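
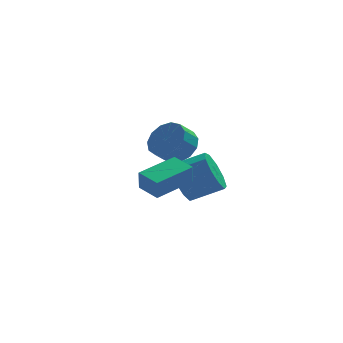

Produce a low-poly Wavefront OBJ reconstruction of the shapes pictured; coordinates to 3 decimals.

v 0.223 -2.525 1.51
v 0.183 -2.735 2.497
v 1.89 -1.477 1.8
v 1.85 -1.687 2.787
v 0.85 -3.473 1.333
v 0.81 -3.683 2.32
v 2.517 -2.425 1.623
v 2.477 -2.635 2.61
v 2.248 -1.003 0.835
v 2.708 -0.361 0.099
v 4.173 -0.574 0.829
v 3.712 -1.217 1.565
v 2.479 0.04 0.676
v 3.944 -0.174 1.406
v 2.142 -0.048 1.328
v 3.606 -0.261 2.057
v 1.854 -0.582 1.749
v 3.319 -0.796 2.478
v 1.751 -1.314 1.742
v 3.215 -1.527 2.472
v 1.88 -1.9 1.312
v 3.344 -2.113 2.041
v 2.181 -2.067 0.658
v 3.646 -2.28 1.388
v 2.514 -1.736 0.087
v 3.978 -1.949 0.817
v 2.722 -1.062 -0.133
v 4.186 -1.275 0.596
v 2.769 2.63 1.232
v 3.446 2.859 1.987
v 2.768 2.5 2.704
v 2.091 2.27 1.948
v 3.114 3.336 1.912
v 2.436 2.977 2.629
v 2.672 3.589 1.621
v 1.994 3.23 2.338
v 2.262 3.537 1.207
v 1.584 3.178 1.923
v 2.012 3.197 0.8
v 1.334 2.838 1.517
v 2.002 2.677 0.53
v 1.325 2.318 1.247
v 2.236 2.142 0.483
v 1.559 1.782 1.2
v 2.64 1.761 0.674
v 1.962 1.402 1.391
v 3.084 1.657 1.042
v 2.406 1.297 1.758
v 3.428 1.861 1.47
v 2.75 1.502 2.186
v 3.563 2.309 1.822
v 2.885 1.95 2.539
f 2 4 1
f 5 2 1
f 1 4 3
f 3 5 1
f 2 8 4
f 6 2 5
f 6 8 2
f 4 8 3
f 7 5 3
f 3 8 7
f 7 6 5
f 8 6 7
f 10 9 13
f 10 13 11
f 11 13 14
f 11 14 12
f 13 9 15
f 13 15 14
f 14 15 16
f 14 16 12
f 15 9 17
f 15 17 16
f 16 17 18
f 16 18 12
f 17 9 19
f 17 19 18
f 18 19 20
f 18 20 12
f 19 9 21
f 19 21 20
f 20 21 22
f 20 22 12
f 21 9 23
f 21 23 22
f 22 23 24
f 22 24 12
f 23 9 25
f 23 25 24
f 24 25 26
f 24 26 12
f 25 9 27
f 25 27 26
f 26 27 28
f 26 28 12
f 27 9 10
f 27 10 28
f 28 10 11
f 28 11 12
f 30 29 33
f 30 33 31
f 31 33 34
f 31 34 32
f 33 29 35
f 33 35 34
f 34 35 36
f 34 36 32
f 35 29 37
f 35 37 36
f 36 37 38
f 36 38 32
f 37 29 39
f 37 39 38
f 38 39 40
f 38 40 32
f 39 29 41
f 39 41 40
f 40 41 42
f 40 42 32
f 41 29 43
f 41 43 42
f 42 43 44
f 42 44 32
f 43 29 45
f 43 45 44
f 44 45 46
f 44 46 32
f 45 29 47
f 45 47 46
f 46 47 48
f 46 48 32
f 47 29 49
f 47 49 48
f 48 49 50
f 48 50 32
f 49 29 51
f 49 51 50
f 50 51 52
f 50 52 32
f 51 29 30
f 51 30 52
f 52 30 31
f 52 31 32



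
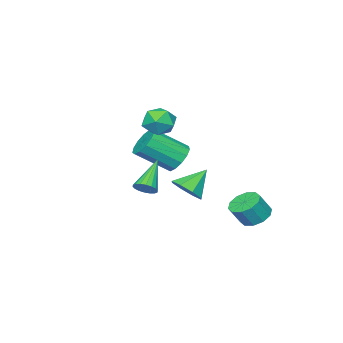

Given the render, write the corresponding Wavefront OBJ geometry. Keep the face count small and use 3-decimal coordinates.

v 0.45 -0.092 -0.84
v 0.857 0.596 -0.617
v -0.53 0.172 0.14
v 0.43 0.704 -1.074
v 0.014 0.345 -1.394
v -0.147 -0.269 -1.389
v 0.042 -0.78 -1.062
v 0.47 -0.888 -0.605
v 0.886 -0.529 -0.285
v 1.046 0.085 -0.29
v 2.954 -0.112 0.046
v 3.338 -0.276 0.388
v 1.726 -0.548 1.214
v 3.311 -0.045 0.446
v 3.212 0.174 0.424
v 3.063 0.335 0.328
v 2.892 0.408 0.175
v 2.734 0.378 -0.003
v 2.619 0.251 -0.171
v 2.57 0.052 -0.297
v 2.598 -0.18 -0.354
v 2.696 -0.398 -0.332
v 2.845 -0.56 -0.236
v 3.016 -0.633 -0.083
v 3.174 -0.603 0.095
v 3.289 -0.476 0.263
v -1.616 -2.382 -0.223
v -0.964 -1.985 -0.523
v 0.168 -3.021 0.563
v -0.484 -3.418 0.863
v -1.102 -1.747 -0.152
v 0.03 -2.783 0.934
v -1.403 -1.71 0.196
v -0.271 -2.746 1.282
v -1.772 -1.887 0.412
v -0.64 -2.923 1.498
v -2.091 -2.221 0.426
v -0.959 -3.257 1.512
v -2.259 -2.606 0.234
v -1.127 -3.642 1.32
v -2.223 -2.92 -0.103
v -1.091 -3.956 0.983
v -1.994 -3.063 -0.478
v -0.863 -4.099 0.608
v -1.646 -2.99 -0.772
v -0.514 -4.026 0.314
v -1.287 -2.724 -0.892
v -0.156 -3.76 0.194
v -1.033 -2.349 -0.799
v 0.099 -3.386 0.287
v -1.375 2.177 -2.246
v -0.733 2.098 -2.646
v -0.204 1.883 -1.754
v -0.845 1.963 -1.354
v -0.769 2.548 -2.517
v -0.239 2.334 -1.624
v -1.036 2.857 -2.284
v -0.506 2.642 -1.391
v -1.433 2.906 -2.037
v -0.903 2.691 -1.144
v -1.807 2.676 -1.87
v -1.277 2.462 -0.977
v -2.016 2.257 -1.846
v -1.487 2.042 -0.954
v -1.981 1.806 -1.976
v -1.451 1.592 -1.083
v -1.714 1.498 -2.209
v -1.184 1.283 -1.316
v -1.317 1.449 -2.456
v -0.787 1.234 -1.563
v -0.943 1.678 -2.623
v -0.413 1.464 -1.73
v 0.134 -1.273 2.156
v 0.487 -0.773 2.732
v 0.553 -2.367 2.848
v 0.906 -1.867 3.424
v 0.069 -1.906 3.359
v -0.19 -1.23 2.931
v 1.23 -1.91 2.649
v 0.971 -1.234 2.221
v 1.165 -1.167 3.037
v 0.447 -1.164 3.476
v 0.593 -1.976 2.104
v -0.125 -1.973 2.543
f 2 1 4
f 2 4 3
f 4 1 5
f 4 5 3
f 5 1 6
f 5 6 3
f 6 1 7
f 6 7 3
f 7 1 8
f 7 8 3
f 8 1 9
f 8 9 3
f 9 1 10
f 9 10 3
f 10 1 2
f 10 2 3
f 12 11 14
f 12 14 13
f 14 11 15
f 14 15 13
f 15 11 16
f 15 16 13
f 16 11 17
f 16 17 13
f 17 11 18
f 17 18 13
f 18 11 19
f 18 19 13
f 19 11 20
f 19 20 13
f 20 11 21
f 20 21 13
f 21 11 22
f 21 22 13
f 22 11 23
f 22 23 13
f 23 11 24
f 23 24 13
f 24 11 25
f 24 25 13
f 25 11 26
f 25 26 13
f 26 11 12
f 26 12 13
f 28 27 31
f 28 31 29
f 29 31 32
f 29 32 30
f 31 27 33
f 31 33 32
f 32 33 34
f 32 34 30
f 33 27 35
f 33 35 34
f 34 35 36
f 34 36 30
f 35 27 37
f 35 37 36
f 36 37 38
f 36 38 30
f 37 27 39
f 37 39 38
f 38 39 40
f 38 40 30
f 39 27 41
f 39 41 40
f 40 41 42
f 40 42 30
f 41 27 43
f 41 43 42
f 42 43 44
f 42 44 30
f 43 27 45
f 43 45 44
f 44 45 46
f 44 46 30
f 45 27 47
f 45 47 46
f 46 47 48
f 46 48 30
f 47 27 49
f 47 49 48
f 48 49 50
f 48 50 30
f 49 27 28
f 49 28 50
f 50 28 29
f 50 29 30
f 52 51 55
f 52 55 53
f 53 55 56
f 53 56 54
f 55 51 57
f 55 57 56
f 56 57 58
f 56 58 54
f 57 51 59
f 57 59 58
f 58 59 60
f 58 60 54
f 59 51 61
f 59 61 60
f 60 61 62
f 60 62 54
f 61 51 63
f 61 63 62
f 62 63 64
f 62 64 54
f 63 51 65
f 63 65 64
f 64 65 66
f 64 66 54
f 65 51 67
f 65 67 66
f 66 67 68
f 66 68 54
f 67 51 69
f 67 69 68
f 68 69 70
f 68 70 54
f 69 51 71
f 69 71 70
f 70 71 72
f 70 72 54
f 71 51 52
f 71 52 72
f 72 52 53
f 72 53 54
f 73 84 78
f 73 78 74
f 73 74 80
f 73 80 83
f 73 83 84
f 74 78 82
f 78 84 77
f 84 83 75
f 83 80 79
f 80 74 81
f 76 82 77
f 76 77 75
f 76 75 79
f 76 79 81
f 76 81 82
f 77 82 78
f 75 77 84
f 79 75 83
f 81 79 80
f 82 81 74



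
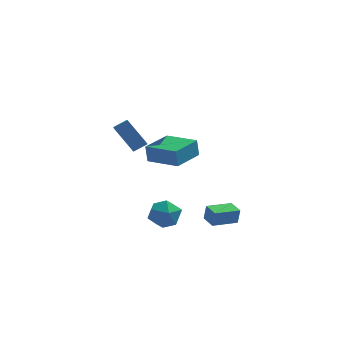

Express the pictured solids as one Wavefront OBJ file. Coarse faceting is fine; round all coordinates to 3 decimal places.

v 1.956 -4.15 -1.642
v 2.085 -4.118 -0.722
v 1.503 -3.304 -1.608
v 1.631 -3.273 -0.687
v 3.289 -3.427 -1.853
v 3.417 -3.396 -0.932
v 2.835 -2.582 -1.818
v 2.964 -2.55 -0.898
v -0.205 -0.246 -2.432
v 0.115 -0.763 -3.289
v -1.335 -1.477 -2.111
v -1.015 -1.994 -2.968
v -0.378 -1.912 -2.136
v 0.32 -1.152 -2.334
v -1.54 -1.088 -3.066
v -0.842 -0.328 -3.264
v -0.71 -1.284 -3.681
v 0.008 -1.793 -3.106
v -1.228 -0.447 -2.294
v -0.51 -0.956 -1.719
v -1.668 3.212 -1.079
v -1.79 3.323 0.028
v -0.501 4.872 -1.117
v -0.623 4.984 -0.01
v 0.043 2.016 -0.77
v -0.079 2.128 0.337
v 1.21 3.677 -0.808
v 1.088 3.788 0.299
v -3.464 1.545 2.579
v -3.361 -0.171 3.479
v -2.722 1.816 3.011
v -2.619 0.101 3.911
v -2.381 0.859 1.149
v -2.278 -0.856 2.049
v -1.639 1.131 1.581
v -1.536 -0.585 2.481
f 2 4 1
f 5 2 1
f 1 4 3
f 3 5 1
f 2 8 4
f 6 2 5
f 6 8 2
f 4 8 3
f 7 5 3
f 3 8 7
f 7 6 5
f 8 6 7
f 9 20 14
f 9 14 10
f 9 10 16
f 9 16 19
f 9 19 20
f 10 14 18
f 14 20 13
f 20 19 11
f 19 16 15
f 16 10 17
f 12 18 13
f 12 13 11
f 12 11 15
f 12 15 17
f 12 17 18
f 13 18 14
f 11 13 20
f 15 11 19
f 17 15 16
f 18 17 10
f 22 24 21
f 25 22 21
f 21 24 23
f 23 25 21
f 22 28 24
f 26 22 25
f 26 28 22
f 24 28 23
f 27 25 23
f 23 28 27
f 27 26 25
f 28 26 27
f 30 32 29
f 33 30 29
f 29 32 31
f 31 33 29
f 30 36 32
f 34 30 33
f 34 36 30
f 32 36 31
f 35 33 31
f 31 36 35
f 35 34 33
f 36 34 35



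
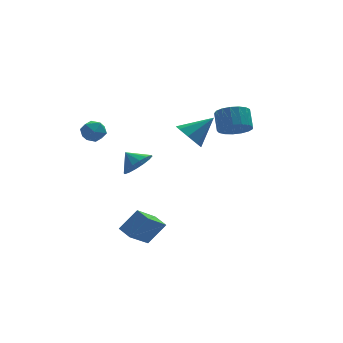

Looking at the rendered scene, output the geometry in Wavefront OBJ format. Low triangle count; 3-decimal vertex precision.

v -2.148 -2.483 -4.816
v -3.292 -3.388 -3.711
v -2.53 -1.705 -4.575
v -3.674 -2.61 -3.47
v -1.166 -2.35 -3.69
v -2.31 -3.255 -2.585
v -1.548 -1.572 -3.449
v -2.692 -2.477 -2.344
v -3.6 4.515 0.912
v -2.927 4.293 0.521
v -4.273 3.587 0.279
v -3.6 3.365 -0.112
v -3.671 3.227 0.682
v -3.255 3.801 1.074
v -3.945 4.079 -0.274
v -3.529 4.653 0.118
v -3.14 4.024 -0.212
v -2.97 3.497 0.379
v -4.23 4.383 0.421
v -4.06 3.856 1.012
v 3.414 1.151 1.031
v 4.242 1.444 0.644
v 4.334 2.343 1.522
v 3.506 2.049 1.909
v 3.924 1.692 0.424
v 4.015 2.591 1.302
v 3.489 1.815 0.343
v 3.58 2.714 1.221
v 3.037 1.787 0.419
v 3.128 2.686 1.297
v 2.671 1.612 0.636
v 2.763 2.511 1.514
v 2.476 1.332 0.943
v 2.567 2.231 1.821
v 2.495 1.01 1.27
v 2.587 1.909 2.149
v 2.725 0.72 1.543
v 2.817 1.619 2.421
v 3.113 0.529 1.698
v 3.205 1.428 2.576
v 3.57 0.481 1.7
v 3.662 1.379 2.579
v 3.991 0.585 1.549
v 4.083 1.484 2.428
v 4.28 0.819 1.28
v 4.372 1.718 2.158
v 4.371 1.129 0.953
v 4.462 2.028 1.831
v -2.094 -0.124 -0.304
v -1.353 0.47 -0.29
v -2.626 0.524 0.344
v -1.63 0.621 -0.668
v -2.031 0.572 -0.948
v -2.449 0.337 -1.056
v -2.772 -0.022 -0.962
v -2.913 -0.408 -0.692
v -2.835 -0.718 -0.319
v -2.558 -0.869 0.059
v -2.157 -0.82 0.339
v -1.739 -0.585 0.447
v -1.416 -0.226 0.353
v -1.275 0.16 0.083
v 0.702 0.413 1.142
v 1.26 0.636 0.419
v 2.098 0.607 2.278
v 0.943 1.213 0.71
v 0.485 1.321 1.254
v 0.154 0.898 1.733
v 0.144 0.191 1.865
v 0.461 -0.386 1.574
v 0.919 -0.494 1.03
v 1.25 -0.071 0.551
f 2 4 1
f 5 2 1
f 1 4 3
f 3 5 1
f 2 8 4
f 6 2 5
f 6 8 2
f 4 8 3
f 7 5 3
f 3 8 7
f 7 6 5
f 8 6 7
f 9 20 14
f 9 14 10
f 9 10 16
f 9 16 19
f 9 19 20
f 10 14 18
f 14 20 13
f 20 19 11
f 19 16 15
f 16 10 17
f 12 18 13
f 12 13 11
f 12 11 15
f 12 15 17
f 12 17 18
f 13 18 14
f 11 13 20
f 15 11 19
f 17 15 16
f 18 17 10
f 22 21 25
f 22 25 23
f 23 25 26
f 23 26 24
f 25 21 27
f 25 27 26
f 26 27 28
f 26 28 24
f 27 21 29
f 27 29 28
f 28 29 30
f 28 30 24
f 29 21 31
f 29 31 30
f 30 31 32
f 30 32 24
f 31 21 33
f 31 33 32
f 32 33 34
f 32 34 24
f 33 21 35
f 33 35 34
f 34 35 36
f 34 36 24
f 35 21 37
f 35 37 36
f 36 37 38
f 36 38 24
f 37 21 39
f 37 39 38
f 38 39 40
f 38 40 24
f 39 21 41
f 39 41 40
f 40 41 42
f 40 42 24
f 41 21 43
f 41 43 42
f 42 43 44
f 42 44 24
f 43 21 45
f 43 45 44
f 44 45 46
f 44 46 24
f 45 21 47
f 45 47 46
f 46 47 48
f 46 48 24
f 47 21 22
f 47 22 48
f 48 22 23
f 48 23 24
f 50 49 52
f 50 52 51
f 52 49 53
f 52 53 51
f 53 49 54
f 53 54 51
f 54 49 55
f 54 55 51
f 55 49 56
f 55 56 51
f 56 49 57
f 56 57 51
f 57 49 58
f 57 58 51
f 58 49 59
f 58 59 51
f 59 49 60
f 59 60 51
f 60 49 61
f 60 61 51
f 61 49 62
f 61 62 51
f 62 49 50
f 62 50 51
f 64 63 66
f 64 66 65
f 66 63 67
f 66 67 65
f 67 63 68
f 67 68 65
f 68 63 69
f 68 69 65
f 69 63 70
f 69 70 65
f 70 63 71
f 70 71 65
f 71 63 72
f 71 72 65
f 72 63 64
f 72 64 65



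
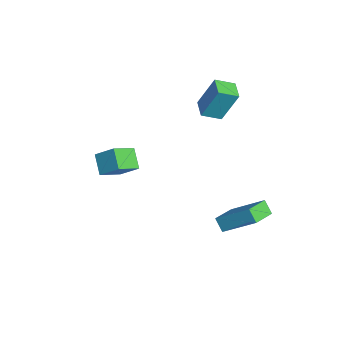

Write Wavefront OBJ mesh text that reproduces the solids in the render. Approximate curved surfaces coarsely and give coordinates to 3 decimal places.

v 2.513 2.698 -2.722
v 2.003 2.485 -2.144
v 3.385 4.052 -1.454
v 2.875 3.839 -0.875
v 3.425 1.701 -2.285
v 2.915 1.488 -1.706
v 4.297 3.055 -1.016
v 3.787 2.842 -0.438
v -2.996 2.047 1.601
v -2.805 2.837 3.34
v -2.96 3.055 1.139
v -2.769 3.846 2.878
v -1.971 1.974 1.522
v -1.78 2.765 3.261
v -1.935 2.983 1.06
v -1.744 3.773 2.799
v 1.607 -2.667 1.325
v 2.135 -3.709 2.002
v 0.693 -2.699 1.99
v 1.221 -3.741 2.666
v 2.139 -1.899 2.094
v 2.667 -2.941 2.77
v 1.225 -1.931 2.758
v 1.753 -2.973 3.435
f 2 4 1
f 5 2 1
f 1 4 3
f 3 5 1
f 2 8 4
f 6 2 5
f 6 8 2
f 4 8 3
f 7 5 3
f 3 8 7
f 7 6 5
f 8 6 7
f 10 12 9
f 13 10 9
f 9 12 11
f 11 13 9
f 10 16 12
f 14 10 13
f 14 16 10
f 12 16 11
f 15 13 11
f 11 16 15
f 15 14 13
f 16 14 15
f 18 20 17
f 21 18 17
f 17 20 19
f 19 21 17
f 18 24 20
f 22 18 21
f 22 24 18
f 20 24 19
f 23 21 19
f 19 24 23
f 23 22 21
f 24 22 23



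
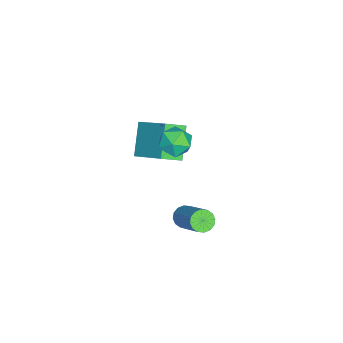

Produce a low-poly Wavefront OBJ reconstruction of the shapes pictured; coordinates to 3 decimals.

v -1.68 2.362 3.751
v -1.191 2.304 3.082
v -1.089 1.276 4.278
v -0.6 1.218 3.609
v -0.502 1.847 4.142
v -0.867 2.519 3.816
v -1.413 1.061 3.544
v -1.778 1.733 3.218
v -1.026 1.5 2.954
v -0.463 1.985 3.324
v -1.817 1.595 4.036
v -1.254 2.08 4.406
v -1.733 2.071 -2.412
v -1.4 1.603 -2.328
v -0.175 2.721 -0.945
v -0.507 3.189 -1.028
v -1.273 1.748 -2.558
v -0.048 2.867 -1.175
v -1.269 1.98 -2.749
v -0.044 3.099 -1.365
v -1.39 2.236 -2.849
v -0.164 3.355 -1.466
v -1.602 2.448 -2.832
v -0.377 3.566 -1.449
v -1.849 2.559 -2.703
v -0.624 3.677 -1.32
v -2.065 2.539 -2.495
v -0.84 3.657 -1.112
v -2.192 2.393 -2.265
v -0.967 3.512 -0.882
v -2.196 2.161 -2.075
v -0.971 3.28 -0.691
v -2.076 1.905 -1.974
v -0.85 3.024 -0.591
v -1.863 1.694 -1.991
v -0.638 2.812 -0.608
v -1.616 1.583 -2.12
v -0.391 2.701 -0.737
v -2.923 0.359 0.273
v -2.334 -0.417 0.783
v -4.196 0.184 1.476
v -3.607 -0.593 1.986
v -1.993 1.853 1.474
v -1.404 1.076 1.984
v -3.266 1.677 2.677
v -2.677 0.901 3.187
f 1 12 6
f 1 6 2
f 1 2 8
f 1 8 11
f 1 11 12
f 2 6 10
f 6 12 5
f 12 11 3
f 11 8 7
f 8 2 9
f 4 10 5
f 4 5 3
f 4 3 7
f 4 7 9
f 4 9 10
f 5 10 6
f 3 5 12
f 7 3 11
f 9 7 8
f 10 9 2
f 14 13 17
f 14 17 15
f 15 17 18
f 15 18 16
f 17 13 19
f 17 19 18
f 18 19 20
f 18 20 16
f 19 13 21
f 19 21 20
f 20 21 22
f 20 22 16
f 21 13 23
f 21 23 22
f 22 23 24
f 22 24 16
f 23 13 25
f 23 25 24
f 24 25 26
f 24 26 16
f 25 13 27
f 25 27 26
f 26 27 28
f 26 28 16
f 27 13 29
f 27 29 28
f 28 29 30
f 28 30 16
f 29 13 31
f 29 31 30
f 30 31 32
f 30 32 16
f 31 13 33
f 31 33 32
f 32 33 34
f 32 34 16
f 33 13 35
f 33 35 34
f 34 35 36
f 34 36 16
f 35 13 37
f 35 37 36
f 36 37 38
f 36 38 16
f 37 13 14
f 37 14 38
f 38 14 15
f 38 15 16
f 40 42 39
f 43 40 39
f 39 42 41
f 41 43 39
f 40 46 42
f 44 40 43
f 44 46 40
f 42 46 41
f 45 43 41
f 41 46 45
f 45 44 43
f 46 44 45



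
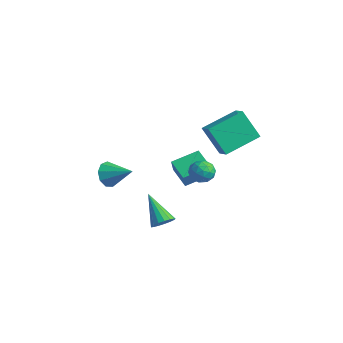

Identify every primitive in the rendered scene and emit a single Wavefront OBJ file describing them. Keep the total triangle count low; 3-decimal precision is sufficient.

v 1.927 -0.636 2.201
v 2.431 -0.28 1.883
v 2.429 -1.6 1.917
v 2.933 -1.244 1.599
v 2.879 -1.226 2.291
v 2.568 -0.63 2.466
v 2.292 -1.25 1.334
v 1.981 -0.654 1.509
v 2.656 -0.66 1.347
v 3.019 -0.645 1.938
v 1.841 -1.235 1.862
v 2.204 -1.22 2.453
v 2.135 -0.374 2.067
v 2.725 -1.506 1.733
v 2.693 -1.496 2.14
v 2.989 -1.287 1.953
v 2.216 -0.579 2.409
v 2.512 -0.37 2.223
v 2.775 -0.926 2.462
v 2.348 -1.51 1.577
v 2.644 -1.301 1.391
v 1.871 -0.593 1.847
v 2.167 -0.384 1.66
v 2.085 -0.954 1.338
v 2.564 -0.387 1.565
v 2.858 -0.954 1.398
v 2.482 -0.957 1.242
v 2.299 -0.607 1.345
v 2.777 -0.379 1.912
v 3.072 -0.945 1.746
v 3.04 -0.934 2.152
v 2.858 -0.584 2.255
v 2.909 -0.602 1.598
v 1.788 -0.935 2.054
v 2.083 -1.501 1.888
v 2.002 -1.296 1.545
v 1.82 -0.946 1.648
v 2.002 -0.926 2.402
v 2.296 -1.493 2.235
v 2.561 -1.273 2.455
v 2.378 -0.923 2.558
v 1.951 -1.278 2.202
v -4.552 -1.518 -1.741
v -4.091 -2.009 -2.208
v -3.248 -0.942 -1.059
v -4.172 -1.519 -2.467
v -4.431 -1.028 -2.387
v -4.746 -0.766 -2.004
v -4.971 -0.856 -1.498
v -5 -1.256 -1.106
v -4.819 -1.778 -1.011
v -4.513 -2.179 -1.257
v -4.225 -2.27 -1.73
v 2.779 -3.502 -0.489
v 3.175 -3.713 -0.047
v 1.441 -3.378 0.769
v 3.21 -3.413 -0.038
v 3.147 -3.134 -0.133
v 2.999 -2.939 -0.31
v 2.801 -2.873 -0.527
v 2.598 -2.951 -0.736
v 2.436 -3.155 -0.888
v 2.353 -3.439 -0.948
v 2.367 -3.737 -0.904
v 2.476 -3.981 -0.764
v 2.654 -4.115 -0.561
v 2.861 -4.109 -0.342
v 3.049 -3.964 -0.156
v -0.285 1.14 2.812
v 0.54 0.901 3.24
v -0.064 3.089 3.473
v 0.761 2.85 3.901
v 0.619 1.55 1.299
v 1.444 1.311 1.727
v 0.84 3.499 1.96
v 1.665 3.26 2.388
v -4.669 2.69 -3.107
v -4.274 4.17 -2.612
v -3.46 2.554 -3.668
v -3.064 4.035 -3.173
v -4.256 2.245 -2.107
v -3.86 3.726 -1.612
v -3.046 2.11 -2.668
v -2.651 3.59 -2.173
f 1 38 17
f 38 12 41
f 17 41 6
f 38 41 17
f 1 17 13
f 17 6 18
f 13 18 2
f 17 18 13
f 1 13 22
f 13 2 23
f 22 23 8
f 13 23 22
f 1 22 34
f 22 8 37
f 34 37 11
f 22 37 34
f 1 34 38
f 34 11 42
f 38 42 12
f 34 42 38
f 2 18 29
f 18 6 32
f 29 32 10
f 18 32 29
f 6 41 19
f 41 12 40
f 19 40 5
f 41 40 19
f 12 42 39
f 42 11 35
f 39 35 3
f 42 35 39
f 11 37 36
f 37 8 24
f 36 24 7
f 37 24 36
f 8 23 28
f 23 2 25
f 28 25 9
f 23 25 28
f 4 30 16
f 30 10 31
f 16 31 5
f 30 31 16
f 4 16 14
f 16 5 15
f 14 15 3
f 16 15 14
f 4 14 21
f 14 3 20
f 21 20 7
f 14 20 21
f 4 21 26
f 21 7 27
f 26 27 9
f 21 27 26
f 4 26 30
f 26 9 33
f 30 33 10
f 26 33 30
f 5 31 19
f 31 10 32
f 19 32 6
f 31 32 19
f 3 15 39
f 15 5 40
f 39 40 12
f 15 40 39
f 7 20 36
f 20 3 35
f 36 35 11
f 20 35 36
f 9 27 28
f 27 7 24
f 28 24 8
f 27 24 28
f 10 33 29
f 33 9 25
f 29 25 2
f 33 25 29
f 44 43 46
f 44 46 45
f 46 43 47
f 46 47 45
f 47 43 48
f 47 48 45
f 48 43 49
f 48 49 45
f 49 43 50
f 49 50 45
f 50 43 51
f 50 51 45
f 51 43 52
f 51 52 45
f 52 43 53
f 52 53 45
f 53 43 44
f 53 44 45
f 55 54 57
f 55 57 56
f 57 54 58
f 57 58 56
f 58 54 59
f 58 59 56
f 59 54 60
f 59 60 56
f 60 54 61
f 60 61 56
f 61 54 62
f 61 62 56
f 62 54 63
f 62 63 56
f 63 54 64
f 63 64 56
f 64 54 65
f 64 65 56
f 65 54 66
f 65 66 56
f 66 54 67
f 66 67 56
f 67 54 68
f 67 68 56
f 68 54 55
f 68 55 56
f 70 72 69
f 73 70 69
f 69 72 71
f 71 73 69
f 70 76 72
f 74 70 73
f 74 76 70
f 72 76 71
f 75 73 71
f 71 76 75
f 75 74 73
f 76 74 75
f 78 80 77
f 81 78 77
f 77 80 79
f 79 81 77
f 78 84 80
f 82 78 81
f 82 84 78
f 80 84 79
f 83 81 79
f 79 84 83
f 83 82 81
f 84 82 83



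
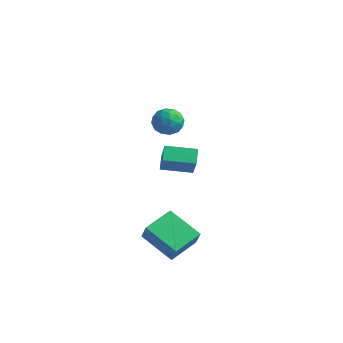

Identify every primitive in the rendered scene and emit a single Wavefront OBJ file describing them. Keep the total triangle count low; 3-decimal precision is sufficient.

v -2.355 1.886 2.807
v -1.896 1.947 3.31
v -1.804 1.013 2.41
v -1.345 1.074 2.913
v -1.983 0.875 3.055
v -2.324 1.414 3.3
v -1.376 1.546 2.42
v -1.717 2.085 2.665
v -1.291 1.737 3.071
v -1.667 1.322 3.463
v -2.033 1.638 2.257
v -2.409 1.223 2.649
v -2.174 1.993 3.093
v -1.526 0.967 2.627
v -1.901 0.85 2.71
v -1.632 0.885 3.006
v -2.425 1.68 3.087
v -2.155 1.716 3.383
v -2.207 1.085 3.233
v -1.545 1.244 2.337
v -1.275 1.28 2.633
v -2.068 2.075 2.714
v -1.799 2.11 3.01
v -1.493 1.875 2.487
v -1.549 1.905 3.248
v -1.225 1.392 3.015
v -1.243 1.67 2.725
v -1.443 1.987 2.869
v -1.769 1.662 3.479
v -1.446 1.148 3.246
v -1.821 1.031 3.329
v -2.021 1.348 3.473
v -1.414 1.538 3.338
v -2.254 1.812 2.474
v -1.931 1.298 2.241
v -1.679 1.612 2.247
v -1.879 1.929 2.391
v -2.475 1.568 2.705
v -2.151 1.055 2.472
v -2.257 0.973 2.851
v -2.457 1.29 2.995
v -2.286 1.422 2.382
v -4.228 3.885 -0.984
v -3.685 3.44 -0.035
v -3.182 4.749 -1.176
v -2.639 4.304 -0.228
v -3.861 3.336 -1.452
v -3.318 2.891 -0.504
v -2.815 4.2 -1.645
v -2.272 3.755 -0.696
v -1.25 -0.803 -2.313
v -1.127 0.496 -1.931
v 0.178 -0.71 -3.093
v 0.302 0.59 -2.711
v -0.782 -1.09 -1.489
v -0.658 0.21 -1.107
v 0.647 -0.996 -2.269
v 0.77 0.303 -1.887
f 1 38 17
f 38 12 41
f 17 41 6
f 38 41 17
f 1 17 13
f 17 6 18
f 13 18 2
f 17 18 13
f 1 13 22
f 13 2 23
f 22 23 8
f 13 23 22
f 1 22 34
f 22 8 37
f 34 37 11
f 22 37 34
f 1 34 38
f 34 11 42
f 38 42 12
f 34 42 38
f 2 18 29
f 18 6 32
f 29 32 10
f 18 32 29
f 6 41 19
f 41 12 40
f 19 40 5
f 41 40 19
f 12 42 39
f 42 11 35
f 39 35 3
f 42 35 39
f 11 37 36
f 37 8 24
f 36 24 7
f 37 24 36
f 8 23 28
f 23 2 25
f 28 25 9
f 23 25 28
f 4 30 16
f 30 10 31
f 16 31 5
f 30 31 16
f 4 16 14
f 16 5 15
f 14 15 3
f 16 15 14
f 4 14 21
f 14 3 20
f 21 20 7
f 14 20 21
f 4 21 26
f 21 7 27
f 26 27 9
f 21 27 26
f 4 26 30
f 26 9 33
f 30 33 10
f 26 33 30
f 5 31 19
f 31 10 32
f 19 32 6
f 31 32 19
f 3 15 39
f 15 5 40
f 39 40 12
f 15 40 39
f 7 20 36
f 20 3 35
f 36 35 11
f 20 35 36
f 9 27 28
f 27 7 24
f 28 24 8
f 27 24 28
f 10 33 29
f 33 9 25
f 29 25 2
f 33 25 29
f 44 46 43
f 47 44 43
f 43 46 45
f 45 47 43
f 44 50 46
f 48 44 47
f 48 50 44
f 46 50 45
f 49 47 45
f 45 50 49
f 49 48 47
f 50 48 49
f 52 54 51
f 55 52 51
f 51 54 53
f 53 55 51
f 52 58 54
f 56 52 55
f 56 58 52
f 54 58 53
f 57 55 53
f 53 58 57
f 57 56 55
f 58 56 57



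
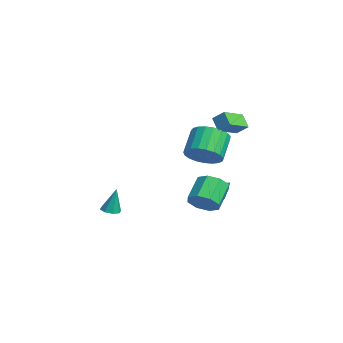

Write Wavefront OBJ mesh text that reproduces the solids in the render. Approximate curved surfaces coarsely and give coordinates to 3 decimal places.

v 2.942 0.228 0.901
v 3.781 0.575 1.43
v 2.776 1.238 2.588
v 1.938 0.892 2.059
v 3.696 0.91 1.164
v 2.691 1.574 2.321
v 3.481 1.128 0.853
v 2.476 1.792 2.01
v 3.173 1.19 0.55
v 2.168 1.854 1.707
v 2.825 1.086 0.307
v 1.82 1.75 1.465
v 2.497 0.833 0.168
v 1.493 1.497 1.325
v 2.247 0.476 0.155
v 1.242 1.14 1.312
v 2.116 0.076 0.271
v 1.112 0.74 1.428
v 2.129 -0.298 0.497
v 1.124 0.366 1.654
v 2.282 -0.581 0.792
v 1.277 0.083 1.949
v 2.549 -0.724 1.106
v 1.544 -0.06 2.263
v 2.884 -0.702 1.385
v 1.88 -0.038 2.542
v 3.23 -0.52 1.58
v 2.225 0.144 2.737
v 3.525 -0.208 1.658
v 2.521 0.456 2.815
v 3.72 0.179 1.605
v 2.716 0.843 2.762
v -2.775 -3.441 -4.751
v -2.368 -3.03 -4.868
v -2.645 -3.119 -3.169
v -2.787 -2.862 -4.868
v -3.199 -3.034 -4.799
v -3.363 -3.443 -4.703
v -3.182 -3.851 -4.635
v -2.762 -4.019 -4.635
v -2.35 -3.848 -4.703
v -2.187 -3.438 -4.8
v 1.72 2.013 2.84
v 2.171 2.511 3.378
v 2.381 2.14 2.17
v 2.831 2.638 2.707
v 2.449 0.822 3.333
v 2.899 1.32 3.87
v 3.109 0.949 2.662
v 3.56 1.447 3.2
v -0.874 1.849 -3.238
v -0.293 1.469 -3.463
v -0.066 2.511 -2.262
v -0.301 1.813 -3.689
v -0.492 2.168 -3.772
v -0.804 2.422 -3.685
v -1.138 2.494 -3.456
v -1.389 2.361 -3.159
v -1.476 2.065 -2.886
v -1.372 1.701 -2.725
v -1.111 1.384 -2.727
v -0.774 1.215 -2.891
v -0.469 1.246 -3.165
v 4.426 -0.159 -1.854
v 5.121 0.017 -1.31
v 4.148 0.795 -0.321
v 3.454 0.619 -0.866
v 5.028 0.507 -1.786
v 4.056 1.284 -0.797
v 4.583 0.606 -2.302
v 3.611 1.384 -1.313
v 4.046 0.258 -2.556
v 3.074 1.035 -1.567
v 3.732 -0.335 -2.399
v 2.759 0.443 -1.41
v 3.824 -0.824 -1.923
v 2.852 -0.047 -0.934
v 4.269 -0.924 -1.407
v 3.297 -0.146 -0.418
v 4.806 -0.575 -1.153
v 3.834 0.202 -0.164
f 2 1 5
f 2 5 3
f 3 5 6
f 3 6 4
f 5 1 7
f 5 7 6
f 6 7 8
f 6 8 4
f 7 1 9
f 7 9 8
f 8 9 10
f 8 10 4
f 9 1 11
f 9 11 10
f 10 11 12
f 10 12 4
f 11 1 13
f 11 13 12
f 12 13 14
f 12 14 4
f 13 1 15
f 13 15 14
f 14 15 16
f 14 16 4
f 15 1 17
f 15 17 16
f 16 17 18
f 16 18 4
f 17 1 19
f 17 19 18
f 18 19 20
f 18 20 4
f 19 1 21
f 19 21 20
f 20 21 22
f 20 22 4
f 21 1 23
f 21 23 22
f 22 23 24
f 22 24 4
f 23 1 25
f 23 25 24
f 24 25 26
f 24 26 4
f 25 1 27
f 25 27 26
f 26 27 28
f 26 28 4
f 27 1 29
f 27 29 28
f 28 29 30
f 28 30 4
f 29 1 31
f 29 31 30
f 30 31 32
f 30 32 4
f 31 1 2
f 31 2 32
f 32 2 3
f 32 3 4
f 34 33 36
f 34 36 35
f 36 33 37
f 36 37 35
f 37 33 38
f 37 38 35
f 38 33 39
f 38 39 35
f 39 33 40
f 39 40 35
f 40 33 41
f 40 41 35
f 41 33 42
f 41 42 35
f 42 33 34
f 42 34 35
f 44 46 43
f 47 44 43
f 43 46 45
f 45 47 43
f 44 50 46
f 48 44 47
f 48 50 44
f 46 50 45
f 49 47 45
f 45 50 49
f 49 48 47
f 50 48 49
f 52 51 54
f 52 54 53
f 54 51 55
f 54 55 53
f 55 51 56
f 55 56 53
f 56 51 57
f 56 57 53
f 57 51 58
f 57 58 53
f 58 51 59
f 58 59 53
f 59 51 60
f 59 60 53
f 60 51 61
f 60 61 53
f 61 51 62
f 61 62 53
f 62 51 63
f 62 63 53
f 63 51 52
f 63 52 53
f 65 64 68
f 65 68 66
f 66 68 69
f 66 69 67
f 68 64 70
f 68 70 69
f 69 70 71
f 69 71 67
f 70 64 72
f 70 72 71
f 71 72 73
f 71 73 67
f 72 64 74
f 72 74 73
f 73 74 75
f 73 75 67
f 74 64 76
f 74 76 75
f 75 76 77
f 75 77 67
f 76 64 78
f 76 78 77
f 77 78 79
f 77 79 67
f 78 64 80
f 78 80 79
f 79 80 81
f 79 81 67
f 80 64 65
f 80 65 81
f 81 65 66
f 81 66 67



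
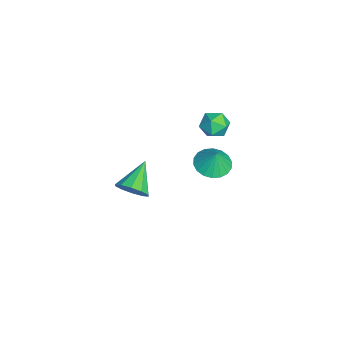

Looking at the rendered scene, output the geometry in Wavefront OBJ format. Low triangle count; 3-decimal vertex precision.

v -1.306 3.553 2.32
v -0.723 4.143 2.181
v -0.337 2.597 2.319
v 0.246 3.187 2.18
v -0.151 3.154 2.921
v -0.75 3.745 2.922
v -0.31 2.995 1.578
v -0.909 3.586 1.579
v -0.108 3.799 1.723
v -0.009 3.897 2.552
v -1.051 2.843 1.948
v -0.952 2.941 2.777
v 3.686 -0.782 1.526
v 4.25 -0.347 2.026
v 2.354 -0.098 2.434
v 4.124 -0.035 1.607
v 3.831 -0.008 1.157
v 3.483 -0.277 0.848
v 3.212 -0.738 0.798
v 3.122 -1.217 1.027
v 3.247 -1.529 1.446
v 3.54 -1.556 1.896
v 3.889 -1.287 2.205
v 4.16 -0.825 2.255
v -2.954 3.497 -3.422
v -1.982 3.398 -3.678
v -2.626 3.663 -2.238
v -2.052 3.84 -3.72
v -2.301 4.214 -3.704
v -2.68 4.446 -3.632
v -3.112 4.49 -3.518
v -3.514 4.337 -3.385
v -3.804 4.018 -3.26
v -3.926 3.595 -3.166
v -3.856 3.153 -3.124
v -3.607 2.779 -3.14
v -3.229 2.548 -3.212
v -2.796 2.504 -3.326
v -2.395 2.657 -3.459
v -2.104 2.976 -3.584
f 1 12 6
f 1 6 2
f 1 2 8
f 1 8 11
f 1 11 12
f 2 6 10
f 6 12 5
f 12 11 3
f 11 8 7
f 8 2 9
f 4 10 5
f 4 5 3
f 4 3 7
f 4 7 9
f 4 9 10
f 5 10 6
f 3 5 12
f 7 3 11
f 9 7 8
f 10 9 2
f 14 13 16
f 14 16 15
f 16 13 17
f 16 17 15
f 17 13 18
f 17 18 15
f 18 13 19
f 18 19 15
f 19 13 20
f 19 20 15
f 20 13 21
f 20 21 15
f 21 13 22
f 21 22 15
f 22 13 23
f 22 23 15
f 23 13 24
f 23 24 15
f 24 13 14
f 24 14 15
f 26 25 28
f 26 28 27
f 28 25 29
f 28 29 27
f 29 25 30
f 29 30 27
f 30 25 31
f 30 31 27
f 31 25 32
f 31 32 27
f 32 25 33
f 32 33 27
f 33 25 34
f 33 34 27
f 34 25 35
f 34 35 27
f 35 25 36
f 35 36 27
f 36 25 37
f 36 37 27
f 37 25 38
f 37 38 27
f 38 25 39
f 38 39 27
f 39 25 40
f 39 40 27
f 40 25 26
f 40 26 27



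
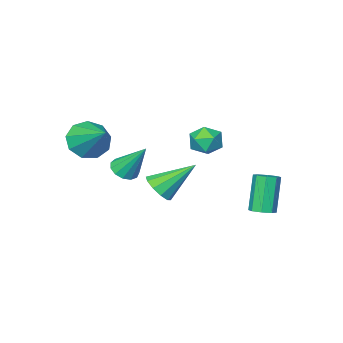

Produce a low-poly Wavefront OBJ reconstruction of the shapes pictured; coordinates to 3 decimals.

v -0.366 -1.884 -1.903
v 0.111 -2.267 -1.524
v -0.754 -0.776 -0.297
v 0.317 -1.958 -1.688
v 0.306 -1.626 -1.92
v 0.081 -1.375 -2.147
v -0.285 -1.286 -2.296
v -0.678 -1.388 -2.321
v -0.971 -1.646 -2.213
v -1.072 -1.981 -2.007
v -0.949 -2.284 -1.768
v -0.641 -2.461 -1.572
v -0.246 -2.455 -1.481
v -0.351 0.742 -1.983
v 0.207 0.727 -1.369
v -1.789 1.478 -0.657
v 0.234 1.186 -1.595
v 0.037 1.476 -1.97
v -0.308 1.485 -2.35
v -0.669 1.211 -2.589
v -0.909 0.757 -2.597
v -0.935 0.298 -2.37
v -0.738 0.008 -1.995
v -0.393 -0.001 -1.616
v -0.032 0.273 -1.376
v -3.475 3.982 -2.911
v -3.11 4.396 -2.675
v -3.699 3.911 -0.913
v -4.065 3.498 -1.149
v -3.527 4.563 -2.769
v -4.117 4.078 -1.007
v -3.914 4.39 -2.946
v -4.504 3.905 -1.184
v -4.044 3.978 -3.102
v -4.633 3.494 -1.34
v -3.841 3.569 -3.147
v -4.43 3.084 -1.385
v -3.423 3.402 -3.053
v -4.013 2.917 -1.291
v -3.036 3.575 -2.876
v -3.626 3.09 -1.114
v -2.907 3.986 -2.72
v -3.496 3.502 -0.958
v 1.499 -1.833 0.448
v 2.122 -1.425 -0.292
v 1.761 -0.047 1.652
v 1.44 -1.24 -0.417
v 0.785 -1.333 -0.138
v 0.464 -1.659 0.416
v 0.627 -2.067 0.984
v 1.198 -2.365 1.301
v 1.91 -2.414 1.219
v 2.43 -2.191 0.776
v 2.513 -1.801 0.179
v -1.894 2.048 0.338
v -1.616 1.599 0.993
v -3.044 1.321 0.327
v -2.766 0.872 0.982
v -2.972 1.681 1.083
v -2.261 2.131 1.09
v -2.399 0.789 0.23
v -1.688 1.239 0.237
v -1.929 0.821 0.926
v -2.283 1.373 1.454
v -2.377 1.547 -0.134
v -2.731 2.099 0.394
f 2 1 4
f 2 4 3
f 4 1 5
f 4 5 3
f 5 1 6
f 5 6 3
f 6 1 7
f 6 7 3
f 7 1 8
f 7 8 3
f 8 1 9
f 8 9 3
f 9 1 10
f 9 10 3
f 10 1 11
f 10 11 3
f 11 1 12
f 11 12 3
f 12 1 13
f 12 13 3
f 13 1 2
f 13 2 3
f 15 14 17
f 15 17 16
f 17 14 18
f 17 18 16
f 18 14 19
f 18 19 16
f 19 14 20
f 19 20 16
f 20 14 21
f 20 21 16
f 21 14 22
f 21 22 16
f 22 14 23
f 22 23 16
f 23 14 24
f 23 24 16
f 24 14 25
f 24 25 16
f 25 14 15
f 25 15 16
f 27 26 30
f 27 30 28
f 28 30 31
f 28 31 29
f 30 26 32
f 30 32 31
f 31 32 33
f 31 33 29
f 32 26 34
f 32 34 33
f 33 34 35
f 33 35 29
f 34 26 36
f 34 36 35
f 35 36 37
f 35 37 29
f 36 26 38
f 36 38 37
f 37 38 39
f 37 39 29
f 38 26 40
f 38 40 39
f 39 40 41
f 39 41 29
f 40 26 42
f 40 42 41
f 41 42 43
f 41 43 29
f 42 26 27
f 42 27 43
f 43 27 28
f 43 28 29
f 45 44 47
f 45 47 46
f 47 44 48
f 47 48 46
f 48 44 49
f 48 49 46
f 49 44 50
f 49 50 46
f 50 44 51
f 50 51 46
f 51 44 52
f 51 52 46
f 52 44 53
f 52 53 46
f 53 44 54
f 53 54 46
f 54 44 45
f 54 45 46
f 55 66 60
f 55 60 56
f 55 56 62
f 55 62 65
f 55 65 66
f 56 60 64
f 60 66 59
f 66 65 57
f 65 62 61
f 62 56 63
f 58 64 59
f 58 59 57
f 58 57 61
f 58 61 63
f 58 63 64
f 59 64 60
f 57 59 66
f 61 57 65
f 63 61 62
f 64 63 56



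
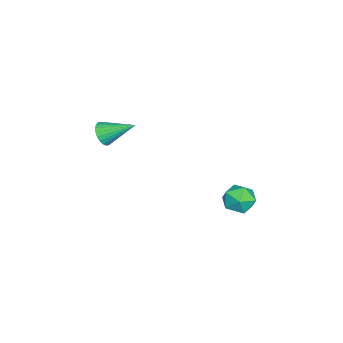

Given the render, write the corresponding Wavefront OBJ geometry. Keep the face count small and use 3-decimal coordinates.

v 3.111 3.776 -4.393
v 3.587 4.06 -3.512
v 3.213 2.16 -3.928
v 3.689 2.444 -3.047
v 2.684 2.674 -3.193
v 2.622 3.673 -3.48
v 4.178 2.547 -3.96
v 4.116 3.546 -4.247
v 4.247 3.3 -3.244
v 3.324 3.379 -2.77
v 3.476 2.841 -4.67
v 2.553 2.92 -4.196
v 2.862 -4.437 -0.21
v 3.158 -4.069 -0.856
v 2.818 -2.683 0.77
v 2.851 -4.047 -0.909
v 2.546 -4.085 -0.855
v 2.289 -4.176 -0.703
v 2.119 -4.307 -0.477
v 2.063 -4.458 -0.209
v 2.128 -4.606 0.058
v 2.305 -4.728 0.284
v 2.566 -4.805 0.435
v 2.873 -4.827 0.488
v 3.178 -4.789 0.435
v 3.435 -4.698 0.283
v 3.605 -4.567 0.056
v 3.662 -4.416 -0.211
v 3.597 -4.269 -0.478
v 3.42 -4.147 -0.705
f 1 12 6
f 1 6 2
f 1 2 8
f 1 8 11
f 1 11 12
f 2 6 10
f 6 12 5
f 12 11 3
f 11 8 7
f 8 2 9
f 4 10 5
f 4 5 3
f 4 3 7
f 4 7 9
f 4 9 10
f 5 10 6
f 3 5 12
f 7 3 11
f 9 7 8
f 10 9 2
f 14 13 16
f 14 16 15
f 16 13 17
f 16 17 15
f 17 13 18
f 17 18 15
f 18 13 19
f 18 19 15
f 19 13 20
f 19 20 15
f 20 13 21
f 20 21 15
f 21 13 22
f 21 22 15
f 22 13 23
f 22 23 15
f 23 13 24
f 23 24 15
f 24 13 25
f 24 25 15
f 25 13 26
f 25 26 15
f 26 13 27
f 26 27 15
f 27 13 28
f 27 28 15
f 28 13 29
f 28 29 15
f 29 13 30
f 29 30 15
f 30 13 14
f 30 14 15



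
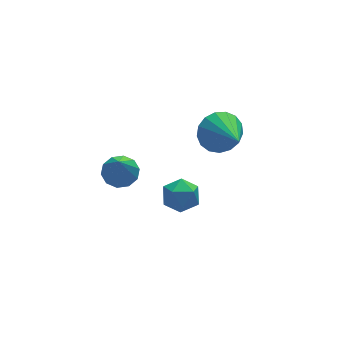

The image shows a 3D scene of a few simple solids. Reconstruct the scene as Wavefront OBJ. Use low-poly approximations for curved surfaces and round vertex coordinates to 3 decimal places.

v 3.689 -1.366 0.342
v 4.372 -1.704 -0.289
v 3.751 -3.134 1.358
v 4.626 -1.498 0.053
v 4.666 -1.262 0.462
v 4.482 -1.05 0.844
v 4.116 -0.91 1.11
v 3.652 -0.874 1.201
v 3.197 -0.951 1.095
v 2.854 -1.123 0.817
v 2.703 -1.351 0.43
v 2.777 -1.582 0.023
v 3.06 -1.763 -0.311
v 3.487 -1.854 -0.495
v 3.961 -1.833 -0.487
v -1.159 -3.221 1.321
v -0.824 -2.671 1.685
v -1.501 -4.059 2.899
v -1.267 -2.565 1.645
v -1.669 -2.71 1.481
v -1.876 -3.05 1.256
v -1.809 -3.455 1.056
v -1.494 -3.771 0.956
v -1.051 -3.877 0.996
v -0.649 -3.732 1.16
v -0.442 -3.392 1.385
v -0.509 -2.987 1.585
v 1.854 -1.875 -1.594
v 2.479 -2.087 -2.149
v 0.901 -2.393 -2.471
v 1.526 -2.605 -3.026
v 1.454 -3.025 -2.276
v 2.044 -2.705 -1.734
v 1.336 -1.775 -2.886
v 1.926 -1.455 -2.344
v 2.159 -2.025 -2.947
v 2.232 -2.798 -2.57
v 1.148 -1.682 -2.05
v 1.221 -2.455 -1.673
f 2 1 4
f 2 4 3
f 4 1 5
f 4 5 3
f 5 1 6
f 5 6 3
f 6 1 7
f 6 7 3
f 7 1 8
f 7 8 3
f 8 1 9
f 8 9 3
f 9 1 10
f 9 10 3
f 10 1 11
f 10 11 3
f 11 1 12
f 11 12 3
f 12 1 13
f 12 13 3
f 13 1 14
f 13 14 3
f 14 1 15
f 14 15 3
f 15 1 2
f 15 2 3
f 17 16 19
f 17 19 18
f 19 16 20
f 19 20 18
f 20 16 21
f 20 21 18
f 21 16 22
f 21 22 18
f 22 16 23
f 22 23 18
f 23 16 24
f 23 24 18
f 24 16 25
f 24 25 18
f 25 16 26
f 25 26 18
f 26 16 27
f 26 27 18
f 27 16 17
f 27 17 18
f 28 39 33
f 28 33 29
f 28 29 35
f 28 35 38
f 28 38 39
f 29 33 37
f 33 39 32
f 39 38 30
f 38 35 34
f 35 29 36
f 31 37 32
f 31 32 30
f 31 30 34
f 31 34 36
f 31 36 37
f 32 37 33
f 30 32 39
f 34 30 38
f 36 34 35
f 37 36 29



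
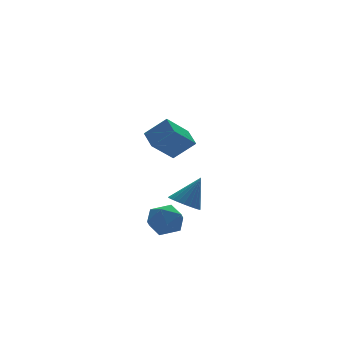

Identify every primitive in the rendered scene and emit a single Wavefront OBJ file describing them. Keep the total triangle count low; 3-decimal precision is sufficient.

v 0.965 3.264 -3.503
v 1.714 2.695 -3.923
v 2.075 3.376 -1.677
v 1.835 3.066 -4.019
v 1.823 3.468 -4.036
v 1.681 3.838 -3.973
v 1.429 4.121 -3.837
v 1.108 4.274 -3.651
v 0.764 4.273 -3.442
v 0.451 4.118 -3.243
v 0.217 3.834 -3.083
v 0.096 3.462 -2.988
v 0.108 3.061 -2.97
v 0.25 2.691 -3.034
v 0.501 2.408 -3.169
v 0.823 2.255 -3.356
v 1.167 2.256 -3.564
v 1.48 2.411 -3.764
v -2.033 -1.454 -1.452
v -1.457 -1.739 -2.427
v -3.663 -1.941 -2.273
v -3.087 -2.226 -3.248
v -2.96 -2.873 -2.285
v -1.953 -2.572 -1.777
v -3.167 -1.108 -2.923
v -2.16 -0.807 -2.415
v -2.158 -1.525 -3.335
v -2.03 -2.616 -2.941
v -3.09 -1.064 -1.759
v -2.962 -2.155 -1.365
v -2.712 -3.342 4.617
v -2.606 -2.148 5.143
v -3.771 -2.776 3.545
v -3.665 -1.581 4.071
v -1.275 -2.939 3.409
v -1.169 -1.744 3.935
v -2.334 -2.372 2.337
v -2.228 -1.178 2.863
f 2 1 4
f 2 4 3
f 4 1 5
f 4 5 3
f 5 1 6
f 5 6 3
f 6 1 7
f 6 7 3
f 7 1 8
f 7 8 3
f 8 1 9
f 8 9 3
f 9 1 10
f 9 10 3
f 10 1 11
f 10 11 3
f 11 1 12
f 11 12 3
f 12 1 13
f 12 13 3
f 13 1 14
f 13 14 3
f 14 1 15
f 14 15 3
f 15 1 16
f 15 16 3
f 16 1 17
f 16 17 3
f 17 1 18
f 17 18 3
f 18 1 2
f 18 2 3
f 19 30 24
f 19 24 20
f 19 20 26
f 19 26 29
f 19 29 30
f 20 24 28
f 24 30 23
f 30 29 21
f 29 26 25
f 26 20 27
f 22 28 23
f 22 23 21
f 22 21 25
f 22 25 27
f 22 27 28
f 23 28 24
f 21 23 30
f 25 21 29
f 27 25 26
f 28 27 20
f 32 34 31
f 35 32 31
f 31 34 33
f 33 35 31
f 32 38 34
f 36 32 35
f 36 38 32
f 34 38 33
f 37 35 33
f 33 38 37
f 37 36 35
f 38 36 37



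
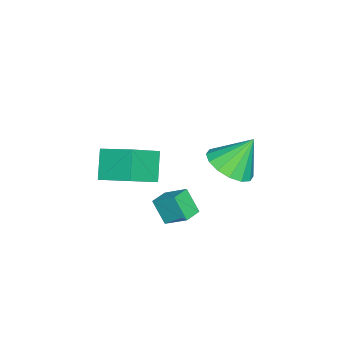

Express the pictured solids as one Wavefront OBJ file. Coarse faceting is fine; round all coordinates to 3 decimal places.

v 3.23 2.163 3.245
v 3.877 1.555 3.806
v 2.77 2.937 4.615
v 4.177 1.985 3.664
v 4.223 2.463 3.409
v 4.004 2.86 3.111
v 3.577 3.071 2.848
v 3.057 3.038 2.692
v 2.584 2.771 2.684
v 2.284 2.34 2.826
v 2.238 1.863 3.081
v 2.457 1.465 3.379
v 2.884 1.254 3.642
v 3.404 1.287 3.798
v 2.475 -3.325 2.096
v 2.8 -1.872 2.707
v 1.217 -2.655 1.17
v 1.541 -1.201 1.781
v 3.399 -3.079 1.019
v 3.723 -1.625 1.63
v 2.14 -2.408 0.093
v 2.465 -0.955 0.704
v 3.154 0.072 -0.459
v 2.862 -0.537 0.497
v 3.335 1.021 0.201
v 3.043 0.412 1.157
v 3.957 -0.152 -0.357
v 3.665 -0.761 0.599
v 4.138 0.797 0.303
v 3.846 0.188 1.259
f 2 1 4
f 2 4 3
f 4 1 5
f 4 5 3
f 5 1 6
f 5 6 3
f 6 1 7
f 6 7 3
f 7 1 8
f 7 8 3
f 8 1 9
f 8 9 3
f 9 1 10
f 9 10 3
f 10 1 11
f 10 11 3
f 11 1 12
f 11 12 3
f 12 1 13
f 12 13 3
f 13 1 14
f 13 14 3
f 14 1 2
f 14 2 3
f 16 18 15
f 19 16 15
f 15 18 17
f 17 19 15
f 16 22 18
f 20 16 19
f 20 22 16
f 18 22 17
f 21 19 17
f 17 22 21
f 21 20 19
f 22 20 21
f 24 26 23
f 27 24 23
f 23 26 25
f 25 27 23
f 24 30 26
f 28 24 27
f 28 30 24
f 26 30 25
f 29 27 25
f 25 30 29
f 29 28 27
f 30 28 29



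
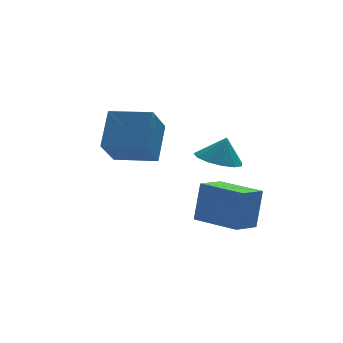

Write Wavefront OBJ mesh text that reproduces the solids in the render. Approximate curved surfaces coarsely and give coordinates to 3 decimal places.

v -0.605 -0.281 2.425
v 0.142 -0.939 2.204
v -0.235 -0.239 3.555
v 0.357 -0.414 2.114
v 0.266 0.153 2.122
v -0.101 0.583 2.227
v -0.629 0.738 2.394
v -1.149 0.57 2.571
v -1.496 0.131 2.702
v -1.561 -0.439 2.745
v -1.323 -0.958 2.686
v -0.856 -1.263 2.544
v -0.31 -1.256 2.365
v -3.338 0.588 3.127
v -2.612 1.789 4.481
v -4.871 1.698 2.963
v -4.145 2.9 4.316
v -2.475 1.58 1.784
v -1.749 2.782 3.137
v -4.008 2.691 1.619
v -3.282 3.892 2.973
v -1.913 -1.028 -0.388
v -1.513 -0.676 1.384
v -0.801 -0.367 -0.77
v -0.401 -0.014 1.001
v -0.819 -2.806 -0.281
v -0.419 -2.453 1.49
v 0.293 -2.144 -0.664
v 0.693 -1.792 1.108
f 2 1 4
f 2 4 3
f 4 1 5
f 4 5 3
f 5 1 6
f 5 6 3
f 6 1 7
f 6 7 3
f 7 1 8
f 7 8 3
f 8 1 9
f 8 9 3
f 9 1 10
f 9 10 3
f 10 1 11
f 10 11 3
f 11 1 12
f 11 12 3
f 12 1 13
f 12 13 3
f 13 1 2
f 13 2 3
f 15 17 14
f 18 15 14
f 14 17 16
f 16 18 14
f 15 21 17
f 19 15 18
f 19 21 15
f 17 21 16
f 20 18 16
f 16 21 20
f 20 19 18
f 21 19 20
f 23 25 22
f 26 23 22
f 22 25 24
f 24 26 22
f 23 29 25
f 27 23 26
f 27 29 23
f 25 29 24
f 28 26 24
f 24 29 28
f 28 27 26
f 29 27 28



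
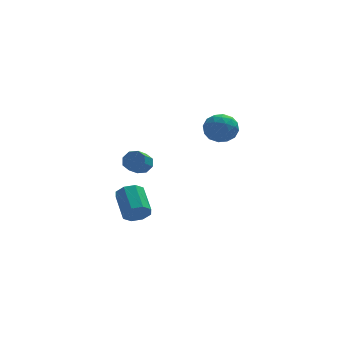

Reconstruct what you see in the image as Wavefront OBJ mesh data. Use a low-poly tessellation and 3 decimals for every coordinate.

v -3.184 1.995 -4.219
v -2.349 1.888 -3.824
v -2.561 3.699 -2.886
v -3.396 3.805 -3.281
v -2.312 2.218 -4.453
v -2.525 4.029 -3.515
v -2.786 2.418 -4.945
v -2.998 4.228 -4.008
v -3.493 2.369 -5.012
v -3.705 4.18 -4.074
v -4.019 2.101 -4.614
v -4.231 3.912 -3.676
v -4.055 1.771 -3.985
v -4.268 3.582 -3.047
v -3.582 1.572 -3.492
v -3.794 3.382 -2.555
v -2.875 1.62 -3.426
v -3.087 3.431 -2.488
v -2.909 1.788 0.187
v -2.326 1.286 0.144
v -2.908 0.551 0.809
v -3.491 1.052 0.853
v -2.272 1.656 0.6
v -2.855 0.921 1.265
v -2.591 2.103 0.814
v -3.174 1.368 1.479
v -3.096 2.365 0.661
v -3.679 1.63 1.326
v -3.492 2.289 0.231
v -4.074 1.554 0.896
v -3.545 1.919 -0.225
v -4.128 1.184 0.44
v -3.226 1.472 -0.439
v -3.809 0.737 0.226
v -2.721 1.21 -0.286
v -3.304 0.475 0.379
v 1.144 0.515 3.706
v 1.727 0.237 4.614
v 1.093 -1.217 3.206
v 1.676 -1.495 4.114
v 0.626 -1.135 4.215
v 0.658 -0.065 4.524
v 2.162 -0.915 3.296
v 2.194 0.155 3.605
v 2.356 -0.647 4.361
v 1.407 -0.784 4.928
v 1.413 -0.196 2.892
v 0.464 -0.333 3.459
v 1.44 0.528 4.204
v 1.38 -1.508 3.616
v 0.763 -1.296 3.676
v 1.106 -1.46 4.209
v 0.811 0.351 4.151
v 1.154 0.187 4.685
v 0.507 -0.62 4.45
v 1.666 -1.167 3.135
v 2.009 -1.331 3.669
v 1.714 0.48 3.611
v 2.057 0.316 4.144
v 2.313 -0.36 3.37
v 2.153 -0.155 4.588
v 2.123 -1.174 4.295
v 2.409 -0.832 3.814
v 2.427 -0.203 3.995
v 1.595 -0.236 4.922
v 1.565 -1.254 4.629
v 0.948 -1.042 4.688
v 0.966 -0.413 4.869
v 1.965 -0.755 4.773
v 1.255 0.274 3.191
v 1.225 -0.744 2.898
v 1.854 -0.567 2.951
v 1.872 0.062 3.132
v 0.697 0.194 3.525
v 0.667 -0.825 3.232
v 0.393 -0.777 3.825
v 0.411 -0.148 4.006
v 0.855 -0.225 3.047
f 2 1 5
f 2 5 3
f 3 5 6
f 3 6 4
f 5 1 7
f 5 7 6
f 6 7 8
f 6 8 4
f 7 1 9
f 7 9 8
f 8 9 10
f 8 10 4
f 9 1 11
f 9 11 10
f 10 11 12
f 10 12 4
f 11 1 13
f 11 13 12
f 12 13 14
f 12 14 4
f 13 1 15
f 13 15 14
f 14 15 16
f 14 16 4
f 15 1 17
f 15 17 16
f 16 17 18
f 16 18 4
f 17 1 2
f 17 2 18
f 18 2 3
f 18 3 4
f 20 19 23
f 20 23 21
f 21 23 24
f 21 24 22
f 23 19 25
f 23 25 24
f 24 25 26
f 24 26 22
f 25 19 27
f 25 27 26
f 26 27 28
f 26 28 22
f 27 19 29
f 27 29 28
f 28 29 30
f 28 30 22
f 29 19 31
f 29 31 30
f 30 31 32
f 30 32 22
f 31 19 33
f 31 33 32
f 32 33 34
f 32 34 22
f 33 19 35
f 33 35 34
f 34 35 36
f 34 36 22
f 35 19 20
f 35 20 36
f 36 20 21
f 36 21 22
f 37 74 53
f 74 48 77
f 53 77 42
f 74 77 53
f 37 53 49
f 53 42 54
f 49 54 38
f 53 54 49
f 37 49 58
f 49 38 59
f 58 59 44
f 49 59 58
f 37 58 70
f 58 44 73
f 70 73 47
f 58 73 70
f 37 70 74
f 70 47 78
f 74 78 48
f 70 78 74
f 38 54 65
f 54 42 68
f 65 68 46
f 54 68 65
f 42 77 55
f 77 48 76
f 55 76 41
f 77 76 55
f 48 78 75
f 78 47 71
f 75 71 39
f 78 71 75
f 47 73 72
f 73 44 60
f 72 60 43
f 73 60 72
f 44 59 64
f 59 38 61
f 64 61 45
f 59 61 64
f 40 66 52
f 66 46 67
f 52 67 41
f 66 67 52
f 40 52 50
f 52 41 51
f 50 51 39
f 52 51 50
f 40 50 57
f 50 39 56
f 57 56 43
f 50 56 57
f 40 57 62
f 57 43 63
f 62 63 45
f 57 63 62
f 40 62 66
f 62 45 69
f 66 69 46
f 62 69 66
f 41 67 55
f 67 46 68
f 55 68 42
f 67 68 55
f 39 51 75
f 51 41 76
f 75 76 48
f 51 76 75
f 43 56 72
f 56 39 71
f 72 71 47
f 56 71 72
f 45 63 64
f 63 43 60
f 64 60 44
f 63 60 64
f 46 69 65
f 69 45 61
f 65 61 38
f 69 61 65



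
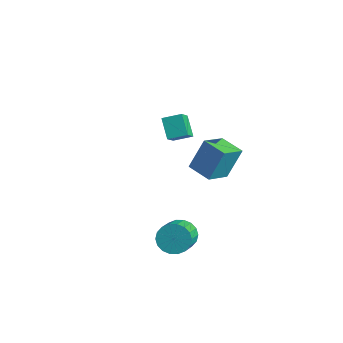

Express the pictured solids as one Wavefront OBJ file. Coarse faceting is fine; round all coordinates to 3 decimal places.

v 0.194 1.974 -1.971
v 0.125 2.808 -1.37
v 1.026 2.525 -2.638
v 0.957 3.358 -2.037
v 0.883 1.622 -1.403
v 0.814 2.455 -0.802
v 1.715 2.172 -2.07
v 1.646 3.006 -1.469
v 3.352 -1.097 -4.378
v 4.127 -0.885 -4.973
v 5.083 -2.031 -4.138
v 4.308 -2.243 -3.542
v 4.179 -0.597 -4.638
v 5.134 -1.743 -3.802
v 4.066 -0.409 -4.251
v 5.022 -1.555 -3.415
v 3.813 -0.356 -3.889
v 4.768 -1.502 -3.053
v 3.468 -0.451 -3.624
v 4.424 -1.597 -2.788
v 3.1 -0.673 -3.508
v 4.056 -1.819 -2.672
v 2.782 -0.979 -3.564
v 3.738 -2.125 -2.729
v 2.577 -1.309 -3.782
v 3.533 -2.455 -2.947
v 2.526 -1.597 -4.118
v 3.481 -2.743 -3.282
v 2.638 -1.785 -4.505
v 3.594 -2.931 -3.669
v 2.892 -1.838 -4.867
v 3.847 -2.984 -4.031
v 3.236 -1.743 -5.132
v 4.192 -2.889 -4.296
v 3.604 -1.521 -5.248
v 4.56 -2.667 -4.412
v 3.922 -1.215 -5.191
v 4.878 -2.361 -4.356
v -4.187 3.478 -1.251
v -3.471 2.542 -0.291
v -3.489 4.403 -0.87
v -2.773 3.468 0.09
v -3.167 3.152 -2.33
v -2.451 2.217 -1.37
v -2.469 4.078 -1.949
v -1.753 3.142 -0.989
v 3.047 -0.318 0.786
v 3.224 0.565 2.628
v 2.669 1.209 0.091
v 2.845 2.092 1.932
v 4.515 -0.072 0.528
v 4.691 0.811 2.369
v 4.136 1.455 -0.168
v 4.313 2.338 1.674
f 2 4 1
f 5 2 1
f 1 4 3
f 3 5 1
f 2 8 4
f 6 2 5
f 6 8 2
f 4 8 3
f 7 5 3
f 3 8 7
f 7 6 5
f 8 6 7
f 10 9 13
f 10 13 11
f 11 13 14
f 11 14 12
f 13 9 15
f 13 15 14
f 14 15 16
f 14 16 12
f 15 9 17
f 15 17 16
f 16 17 18
f 16 18 12
f 17 9 19
f 17 19 18
f 18 19 20
f 18 20 12
f 19 9 21
f 19 21 20
f 20 21 22
f 20 22 12
f 21 9 23
f 21 23 22
f 22 23 24
f 22 24 12
f 23 9 25
f 23 25 24
f 24 25 26
f 24 26 12
f 25 9 27
f 25 27 26
f 26 27 28
f 26 28 12
f 27 9 29
f 27 29 28
f 28 29 30
f 28 30 12
f 29 9 31
f 29 31 30
f 30 31 32
f 30 32 12
f 31 9 33
f 31 33 32
f 32 33 34
f 32 34 12
f 33 9 35
f 33 35 34
f 34 35 36
f 34 36 12
f 35 9 37
f 35 37 36
f 36 37 38
f 36 38 12
f 37 9 10
f 37 10 38
f 38 10 11
f 38 11 12
f 40 42 39
f 43 40 39
f 39 42 41
f 41 43 39
f 40 46 42
f 44 40 43
f 44 46 40
f 42 46 41
f 45 43 41
f 41 46 45
f 45 44 43
f 46 44 45
f 48 50 47
f 51 48 47
f 47 50 49
f 49 51 47
f 48 54 50
f 52 48 51
f 52 54 48
f 50 54 49
f 53 51 49
f 49 54 53
f 53 52 51
f 54 52 53



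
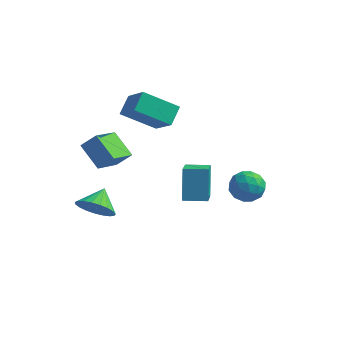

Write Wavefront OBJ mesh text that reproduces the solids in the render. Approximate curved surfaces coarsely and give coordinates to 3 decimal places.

v 3.021 3.097 -2.154
v 3.868 3.516 -2.509
v 3.852 1.744 -1.771
v 4.699 2.163 -2.126
v 4.275 2.518 -1.281
v 3.761 3.355 -1.518
v 3.959 1.905 -2.762
v 3.445 2.742 -2.999
v 4.447 2.78 -2.884
v 4.643 3.159 -1.969
v 3.077 2.101 -2.311
v 3.273 2.48 -1.396
v 3.372 3.425 -2.365
v 4.348 1.835 -1.915
v 4.099 2.043 -1.419
v 4.597 2.29 -1.627
v 3.309 3.33 -1.783
v 3.807 3.577 -1.991
v 4.046 2.99 -1.27
v 3.913 1.683 -2.289
v 4.411 1.93 -2.497
v 3.123 2.97 -2.653
v 3.621 3.217 -2.861
v 3.674 2.27 -3.01
v 4.21 3.239 -2.794
v 4.698 2.444 -2.569
v 4.263 2.292 -2.943
v 3.961 2.784 -3.082
v 4.325 3.462 -2.256
v 4.813 2.666 -2.031
v 4.564 2.875 -1.535
v 4.262 3.367 -1.674
v 4.665 3.029 -2.477
v 2.907 2.594 -2.249
v 3.395 1.798 -2.024
v 3.458 1.893 -2.606
v 3.156 2.385 -2.745
v 3.022 2.816 -1.711
v 3.51 2.021 -1.486
v 3.759 2.476 -1.198
v 3.457 2.968 -1.337
v 3.055 2.231 -1.803
v -2.466 -1.853 -2.537
v -1.405 -1.741 -2.705
v -2.474 -0.707 -1.823
v -1.579 -1.523 -3.057
v -1.906 -1.362 -3.319
v -2.33 -1.286 -3.446
v -2.777 -1.308 -3.416
v -3.171 -1.424 -3.233
v -3.443 -1.614 -2.931
v -3.546 -1.846 -2.56
v -3.462 -2.079 -2.185
v -3.206 -2.273 -1.871
v -2.822 -2.394 -1.673
v -2.377 -2.422 -1.623
v -1.947 -2.351 -1.732
v -1.606 -2.194 -1.979
v -1.415 -1.979 -2.324
v -1.79 -2.817 1.409
v -2.989 -2.208 2.331
v -1.586 -1.137 0.567
v -2.785 -0.529 1.488
v -1.075 -2.531 2.152
v -2.274 -1.923 3.073
v -0.871 -0.852 1.309
v -2.07 -0.243 2.231
v 0.368 2.858 -4.108
v 0.951 1.119 -3.046
v 0.012 3.769 -2.421
v 0.596 2.03 -1.359
v 1.604 3.29 -4.081
v 2.188 1.551 -3.019
v 1.249 4.201 -2.394
v 1.832 2.462 -1.332
v -3.407 3.22 0.938
v -3.374 4.251 1.66
v -1.705 3.974 -0.216
v -1.672 5.005 0.507
v -2.168 2.315 2.173
v -2.135 3.346 2.896
v -0.466 3.069 1.02
v -0.433 4.1 1.742
f 1 38 17
f 38 12 41
f 17 41 6
f 38 41 17
f 1 17 13
f 17 6 18
f 13 18 2
f 17 18 13
f 1 13 22
f 13 2 23
f 22 23 8
f 13 23 22
f 1 22 34
f 22 8 37
f 34 37 11
f 22 37 34
f 1 34 38
f 34 11 42
f 38 42 12
f 34 42 38
f 2 18 29
f 18 6 32
f 29 32 10
f 18 32 29
f 6 41 19
f 41 12 40
f 19 40 5
f 41 40 19
f 12 42 39
f 42 11 35
f 39 35 3
f 42 35 39
f 11 37 36
f 37 8 24
f 36 24 7
f 37 24 36
f 8 23 28
f 23 2 25
f 28 25 9
f 23 25 28
f 4 30 16
f 30 10 31
f 16 31 5
f 30 31 16
f 4 16 14
f 16 5 15
f 14 15 3
f 16 15 14
f 4 14 21
f 14 3 20
f 21 20 7
f 14 20 21
f 4 21 26
f 21 7 27
f 26 27 9
f 21 27 26
f 4 26 30
f 26 9 33
f 30 33 10
f 26 33 30
f 5 31 19
f 31 10 32
f 19 32 6
f 31 32 19
f 3 15 39
f 15 5 40
f 39 40 12
f 15 40 39
f 7 20 36
f 20 3 35
f 36 35 11
f 20 35 36
f 9 27 28
f 27 7 24
f 28 24 8
f 27 24 28
f 10 33 29
f 33 9 25
f 29 25 2
f 33 25 29
f 44 43 46
f 44 46 45
f 46 43 47
f 46 47 45
f 47 43 48
f 47 48 45
f 48 43 49
f 48 49 45
f 49 43 50
f 49 50 45
f 50 43 51
f 50 51 45
f 51 43 52
f 51 52 45
f 52 43 53
f 52 53 45
f 53 43 54
f 53 54 45
f 54 43 55
f 54 55 45
f 55 43 56
f 55 56 45
f 56 43 57
f 56 57 45
f 57 43 58
f 57 58 45
f 58 43 59
f 58 59 45
f 59 43 44
f 59 44 45
f 61 63 60
f 64 61 60
f 60 63 62
f 62 64 60
f 61 67 63
f 65 61 64
f 65 67 61
f 63 67 62
f 66 64 62
f 62 67 66
f 66 65 64
f 67 65 66
f 69 71 68
f 72 69 68
f 68 71 70
f 70 72 68
f 69 75 71
f 73 69 72
f 73 75 69
f 71 75 70
f 74 72 70
f 70 75 74
f 74 73 72
f 75 73 74
f 77 79 76
f 80 77 76
f 76 79 78
f 78 80 76
f 77 83 79
f 81 77 80
f 81 83 77
f 79 83 78
f 82 80 78
f 78 83 82
f 82 81 80
f 83 81 82



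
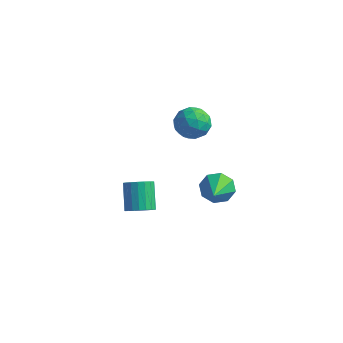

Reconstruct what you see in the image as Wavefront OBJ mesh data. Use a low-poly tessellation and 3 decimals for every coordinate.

v 1.633 0.828 2.429
v 2.232 0.37 2.621
v 1.408 0.11 1.419
v 2.007 -0.348 1.611
v 1.365 -0.343 2.05
v 1.504 0.101 2.674
v 2.136 0.379 1.366
v 2.275 0.823 1.99
v 2.543 0.092 1.964
v 2.066 -0.354 2.387
v 1.574 0.834 1.653
v 1.097 0.388 2.076
v 1.952 0.662 2.614
v 1.688 -0.182 1.426
v 1.31 -0.179 1.685
v 1.662 -0.448 1.797
v 1.524 0.504 2.645
v 1.876 0.234 2.758
v 1.367 -0.184 2.422
v 1.764 0.246 1.282
v 2.116 -0.024 1.395
v 1.978 0.928 2.243
v 2.33 0.659 2.355
v 2.273 0.664 1.618
v 2.487 0.229 2.34
v 2.355 -0.192 1.746
v 2.431 0.235 1.602
v 2.513 0.496 1.969
v 2.207 -0.033 2.589
v 2.075 -0.454 1.995
v 1.697 -0.451 2.253
v 1.779 -0.191 2.62
v 2.39 -0.196 2.202
v 1.565 0.934 2.045
v 1.433 0.513 1.451
v 1.861 0.671 1.42
v 1.943 0.931 1.787
v 1.285 0.672 2.294
v 1.153 0.251 1.7
v 1.127 -0.016 2.071
v 1.209 0.245 2.438
v 1.25 0.676 1.838
v 0.199 -0.985 -3.267
v 0.655 -0.568 -3.32
v 0.096 0.162 -2.387
v -0.359 -0.255 -2.333
v 0.468 -0.478 -3.502
v -0.091 0.252 -2.569
v 0.228 -0.489 -3.637
v -0.331 0.241 -2.704
v -0.018 -0.598 -3.699
v -0.577 0.132 -2.766
v -0.221 -0.783 -3.676
v -0.779 -0.053 -2.742
v -0.34 -1.009 -3.571
v -0.899 -0.279 -2.638
v -0.353 -1.23 -3.406
v -0.912 -0.5 -2.473
v -0.256 -1.402 -3.213
v -0.815 -0.672 -2.28
v -0.069 -1.492 -3.031
v -0.628 -0.762 -2.098
v 0.171 -1.481 -2.896
v -0.388 -0.751 -1.963
v 0.417 -1.372 -2.834
v -0.142 -0.642 -1.901
v 0.619 -1.187 -2.858
v 0.061 -0.457 -1.924
v 0.739 -0.961 -2.962
v 0.18 -0.231 -2.029
v 0.752 -0.74 -3.127
v 0.193 -0.01 -2.194
v 3.082 0.066 -1.214
v 3.508 0.507 -0.837
v 3.678 -1.166 -0.446
v 3.021 0.424 -0.592
v 2.57 0.131 -0.712
v 2.418 -0.2 -1.126
v 2.656 -0.375 -1.591
v 3.142 -0.292 -1.836
v 3.593 0.001 -1.716
v 3.745 0.332 -1.303
f 1 38 17
f 38 12 41
f 17 41 6
f 38 41 17
f 1 17 13
f 17 6 18
f 13 18 2
f 17 18 13
f 1 13 22
f 13 2 23
f 22 23 8
f 13 23 22
f 1 22 34
f 22 8 37
f 34 37 11
f 22 37 34
f 1 34 38
f 34 11 42
f 38 42 12
f 34 42 38
f 2 18 29
f 18 6 32
f 29 32 10
f 18 32 29
f 6 41 19
f 41 12 40
f 19 40 5
f 41 40 19
f 12 42 39
f 42 11 35
f 39 35 3
f 42 35 39
f 11 37 36
f 37 8 24
f 36 24 7
f 37 24 36
f 8 23 28
f 23 2 25
f 28 25 9
f 23 25 28
f 4 30 16
f 30 10 31
f 16 31 5
f 30 31 16
f 4 16 14
f 16 5 15
f 14 15 3
f 16 15 14
f 4 14 21
f 14 3 20
f 21 20 7
f 14 20 21
f 4 21 26
f 21 7 27
f 26 27 9
f 21 27 26
f 4 26 30
f 26 9 33
f 30 33 10
f 26 33 30
f 5 31 19
f 31 10 32
f 19 32 6
f 31 32 19
f 3 15 39
f 15 5 40
f 39 40 12
f 15 40 39
f 7 20 36
f 20 3 35
f 36 35 11
f 20 35 36
f 9 27 28
f 27 7 24
f 28 24 8
f 27 24 28
f 10 33 29
f 33 9 25
f 29 25 2
f 33 25 29
f 44 43 47
f 44 47 45
f 45 47 48
f 45 48 46
f 47 43 49
f 47 49 48
f 48 49 50
f 48 50 46
f 49 43 51
f 49 51 50
f 50 51 52
f 50 52 46
f 51 43 53
f 51 53 52
f 52 53 54
f 52 54 46
f 53 43 55
f 53 55 54
f 54 55 56
f 54 56 46
f 55 43 57
f 55 57 56
f 56 57 58
f 56 58 46
f 57 43 59
f 57 59 58
f 58 59 60
f 58 60 46
f 59 43 61
f 59 61 60
f 60 61 62
f 60 62 46
f 61 43 63
f 61 63 62
f 62 63 64
f 62 64 46
f 63 43 65
f 63 65 64
f 64 65 66
f 64 66 46
f 65 43 67
f 65 67 66
f 66 67 68
f 66 68 46
f 67 43 69
f 67 69 68
f 68 69 70
f 68 70 46
f 69 43 71
f 69 71 70
f 70 71 72
f 70 72 46
f 71 43 44
f 71 44 72
f 72 44 45
f 72 45 46
f 74 73 76
f 74 76 75
f 76 73 77
f 76 77 75
f 77 73 78
f 77 78 75
f 78 73 79
f 78 79 75
f 79 73 80
f 79 80 75
f 80 73 81
f 80 81 75
f 81 73 82
f 81 82 75
f 82 73 74
f 82 74 75



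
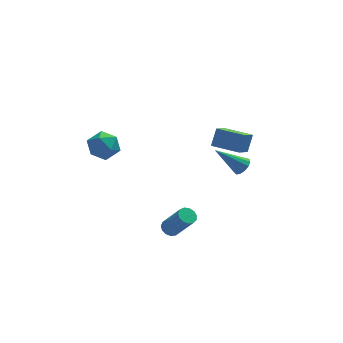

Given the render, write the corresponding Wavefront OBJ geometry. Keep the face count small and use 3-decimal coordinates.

v 2.599 1.865 -0.197
v 1.948 0.819 0.606
v 2.963 2.384 0.775
v 2.312 1.339 1.577
v 3.968 0.981 -0.237
v 3.317 -0.064 0.565
v 4.332 1.501 0.734
v 3.681 0.455 1.537
v 2.868 -3.479 2.073
v 3.261 -3.305 2.476
v 1.472 -3.321 3.367
v 3.153 -3.029 2.325
v 2.954 -2.896 2.094
v 2.728 -2.949 1.857
v 2.545 -3.169 1.688
v 2.466 -3.489 1.641
v 2.513 -3.805 1.731
v 2.674 -4.018 1.93
v 2.895 -4.06 2.174
v 3.108 -3.918 2.386
v 3.245 -3.636 2.498
v -3.698 3.154 0.666
v -2.995 3.195 -0.072
v -4.325 1.785 -0.008
v -3.622 1.826 -0.746
v -3.345 1.607 0.21
v -2.957 2.453 0.627
v -4.363 2.527 -0.707
v -3.975 3.373 -0.29
v -3.406 2.808 -0.921
v -2.777 2.24 -0.353
v -4.543 2.74 0.273
v -3.914 2.172 0.841
v -0.742 -2.663 -3.129
v -0.3 -2.804 -3.425
v 0.503 -3.598 -1.847
v 0.062 -3.457 -1.551
v -0.243 -2.521 -3.311
v 0.561 -3.315 -1.734
v -0.344 -2.284 -3.14
v 0.46 -3.077 -1.563
v -0.571 -2.166 -2.966
v 0.232 -2.96 -1.388
v -0.853 -2.207 -2.843
v -0.049 -3.001 -1.265
v -1.099 -2.392 -2.81
v -0.296 -3.186 -1.233
v -1.232 -2.664 -2.879
v -0.429 -3.457 -1.302
v -1.209 -2.935 -3.027
v -0.406 -3.729 -1.45
v -1.038 -3.12 -3.208
v -0.235 -3.914 -1.63
v -0.773 -3.16 -3.363
v 0.031 -3.954 -1.785
v -0.498 -3.042 -3.444
v 0.306 -3.836 -1.866
f 2 4 1
f 5 2 1
f 1 4 3
f 3 5 1
f 2 8 4
f 6 2 5
f 6 8 2
f 4 8 3
f 7 5 3
f 3 8 7
f 7 6 5
f 8 6 7
f 10 9 12
f 10 12 11
f 12 9 13
f 12 13 11
f 13 9 14
f 13 14 11
f 14 9 15
f 14 15 11
f 15 9 16
f 15 16 11
f 16 9 17
f 16 17 11
f 17 9 18
f 17 18 11
f 18 9 19
f 18 19 11
f 19 9 20
f 19 20 11
f 20 9 21
f 20 21 11
f 21 9 10
f 21 10 11
f 22 33 27
f 22 27 23
f 22 23 29
f 22 29 32
f 22 32 33
f 23 27 31
f 27 33 26
f 33 32 24
f 32 29 28
f 29 23 30
f 25 31 26
f 25 26 24
f 25 24 28
f 25 28 30
f 25 30 31
f 26 31 27
f 24 26 33
f 28 24 32
f 30 28 29
f 31 30 23
f 35 34 38
f 35 38 36
f 36 38 39
f 36 39 37
f 38 34 40
f 38 40 39
f 39 40 41
f 39 41 37
f 40 34 42
f 40 42 41
f 41 42 43
f 41 43 37
f 42 34 44
f 42 44 43
f 43 44 45
f 43 45 37
f 44 34 46
f 44 46 45
f 45 46 47
f 45 47 37
f 46 34 48
f 46 48 47
f 47 48 49
f 47 49 37
f 48 34 50
f 48 50 49
f 49 50 51
f 49 51 37
f 50 34 52
f 50 52 51
f 51 52 53
f 51 53 37
f 52 34 54
f 52 54 53
f 53 54 55
f 53 55 37
f 54 34 56
f 54 56 55
f 55 56 57
f 55 57 37
f 56 34 35
f 56 35 57
f 57 35 36
f 57 36 37



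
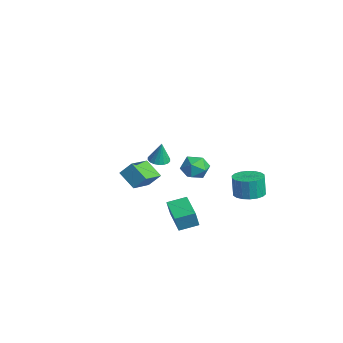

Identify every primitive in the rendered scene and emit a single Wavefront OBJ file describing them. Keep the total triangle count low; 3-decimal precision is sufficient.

v 0.764 -1.242 -4.247
v 0.888 -1.507 -3.249
v 0.96 -0.2 -3.994
v 1.083 -0.465 -2.996
v 2.337 -1.475 -4.504
v 2.46 -1.74 -3.506
v 2.532 -0.433 -4.251
v 2.656 -0.698 -3.253
v 2.443 -4.67 0.546
v 2.748 -4.149 1.24
v 1.626 -3.528 0.047
v 1.931 -3.007 0.741
v 3.349 -4.313 -0.121
v 3.654 -3.792 0.573
v 2.532 -3.171 -0.62
v 2.837 -2.65 0.074
v 1.093 3.063 -3.634
v 1.646 2.408 -3.561
v 1.48 2.402 -2.353
v 0.927 3.057 -2.426
v 1.872 2.714 -3.529
v 1.706 2.709 -2.32
v 1.945 3.09 -3.517
v 1.779 3.085 -2.309
v 1.848 3.46 -3.529
v 1.682 3.455 -2.32
v 1.602 3.752 -3.561
v 1.436 3.746 -2.353
v 1.256 3.907 -3.608
v 1.09 3.901 -2.4
v 0.877 3.895 -3.66
v 0.711 3.889 -2.452
v 0.54 3.718 -3.707
v 0.374 3.712 -2.499
v 0.314 3.411 -3.74
v 0.148 3.406 -2.531
v 0.241 3.035 -3.751
v 0.075 3.03 -2.543
v 0.338 2.665 -3.74
v 0.172 2.66 -2.531
v 0.584 2.374 -3.707
v 0.418 2.368 -2.499
v 0.93 2.219 -3.66
v 0.764 2.213 -2.452
v 1.309 2.231 -3.608
v 1.143 2.225 -2.4
v -1.08 1.19 -2.557
v -0.502 1.569 -2.059
v -0.758 -0.029 -2.001
v -0.18 0.35 -1.503
v -1.01 0.488 -1.373
v -1.209 1.241 -1.716
v -0.051 0.299 -2.344
v -0.25 1.052 -2.687
v 0.134 1.019 -1.927
v -0.459 1.135 -1.328
v -0.801 0.405 -2.732
v -1.394 0.521 -2.133
v -3.945 0.179 -3.082
v -3.342 0.202 -3.172
v -3.755 0.261 -1.798
v -3.414 0.464 -3.178
v -3.591 0.669 -3.165
v -3.838 0.778 -3.135
v -4.106 0.768 -3.095
v -4.342 0.641 -3.052
v -4.5 0.423 -3.015
v -4.548 0.157 -2.991
v -4.476 -0.105 -2.985
v -4.299 -0.31 -2.998
v -4.052 -0.419 -3.028
v -3.784 -0.409 -3.068
v -3.547 -0.282 -3.111
v -3.39 -0.064 -3.148
f 2 4 1
f 5 2 1
f 1 4 3
f 3 5 1
f 2 8 4
f 6 2 5
f 6 8 2
f 4 8 3
f 7 5 3
f 3 8 7
f 7 6 5
f 8 6 7
f 10 12 9
f 13 10 9
f 9 12 11
f 11 13 9
f 10 16 12
f 14 10 13
f 14 16 10
f 12 16 11
f 15 13 11
f 11 16 15
f 15 14 13
f 16 14 15
f 18 17 21
f 18 21 19
f 19 21 22
f 19 22 20
f 21 17 23
f 21 23 22
f 22 23 24
f 22 24 20
f 23 17 25
f 23 25 24
f 24 25 26
f 24 26 20
f 25 17 27
f 25 27 26
f 26 27 28
f 26 28 20
f 27 17 29
f 27 29 28
f 28 29 30
f 28 30 20
f 29 17 31
f 29 31 30
f 30 31 32
f 30 32 20
f 31 17 33
f 31 33 32
f 32 33 34
f 32 34 20
f 33 17 35
f 33 35 34
f 34 35 36
f 34 36 20
f 35 17 37
f 35 37 36
f 36 37 38
f 36 38 20
f 37 17 39
f 37 39 38
f 38 39 40
f 38 40 20
f 39 17 41
f 39 41 40
f 40 41 42
f 40 42 20
f 41 17 43
f 41 43 42
f 42 43 44
f 42 44 20
f 43 17 45
f 43 45 44
f 44 45 46
f 44 46 20
f 45 17 18
f 45 18 46
f 46 18 19
f 46 19 20
f 47 58 52
f 47 52 48
f 47 48 54
f 47 54 57
f 47 57 58
f 48 52 56
f 52 58 51
f 58 57 49
f 57 54 53
f 54 48 55
f 50 56 51
f 50 51 49
f 50 49 53
f 50 53 55
f 50 55 56
f 51 56 52
f 49 51 58
f 53 49 57
f 55 53 54
f 56 55 48
f 60 59 62
f 60 62 61
f 62 59 63
f 62 63 61
f 63 59 64
f 63 64 61
f 64 59 65
f 64 65 61
f 65 59 66
f 65 66 61
f 66 59 67
f 66 67 61
f 67 59 68
f 67 68 61
f 68 59 69
f 68 69 61
f 69 59 70
f 69 70 61
f 70 59 71
f 70 71 61
f 71 59 72
f 71 72 61
f 72 59 73
f 72 73 61
f 73 59 74
f 73 74 61
f 74 59 60
f 74 60 61

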